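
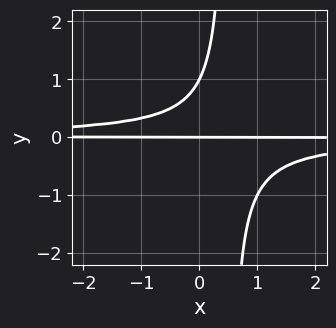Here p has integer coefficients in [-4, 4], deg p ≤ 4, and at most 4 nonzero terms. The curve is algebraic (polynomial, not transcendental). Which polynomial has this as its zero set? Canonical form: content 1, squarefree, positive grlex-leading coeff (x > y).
2*x*y^2 - y^2 + y

1. deg p = 3.
2. From the visible intercepts: the y-axis gridline crossings are at y ∈ {0, 1}; every point of the x-axis in the box is on the curve.
3. Together with the visible shape, these determine p as stated.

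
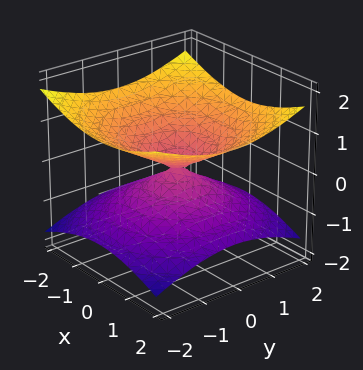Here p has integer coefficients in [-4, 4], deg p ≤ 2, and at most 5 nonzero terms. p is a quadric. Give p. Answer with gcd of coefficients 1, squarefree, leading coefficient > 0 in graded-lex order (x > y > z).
x^2 + y^2 - 3*z^2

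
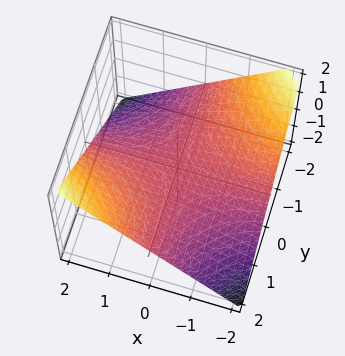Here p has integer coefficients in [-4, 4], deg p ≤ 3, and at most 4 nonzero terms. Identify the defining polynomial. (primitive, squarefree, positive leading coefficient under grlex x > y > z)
x*y - 2*z

1. deg p = 2. A saddle surface; a quadric.
2. Checking where it meets the axes: every point of the y-axis in the box is on the surface; every point of the x-axis in the box is on the surface; one z-axis crossing is at z = 0.
3. Putting this together gives p.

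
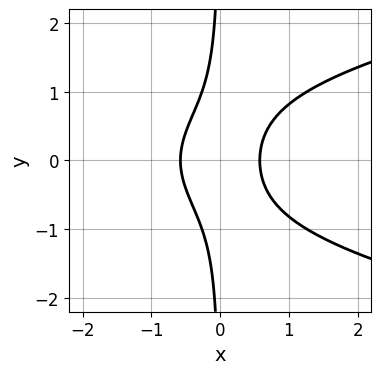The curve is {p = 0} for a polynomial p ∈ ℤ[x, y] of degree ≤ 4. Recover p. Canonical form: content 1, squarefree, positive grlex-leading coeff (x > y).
First, the degree is 3 — no degree-2 curve has this shape.
Then, symmetries: the y ↦ −y reflection is a symmetry, so y appears only in even powers.
Then, reading off the gridlines: it misses every integer gridline on the y-axis.
Finally, matching integer coefficients to the picture gives p.

3*x*y^2 - 3*x^2 + 1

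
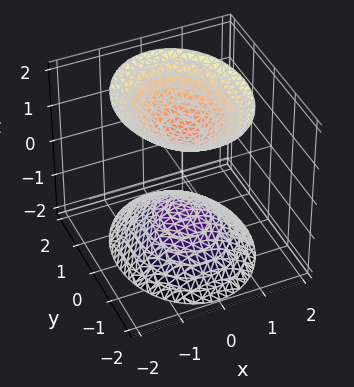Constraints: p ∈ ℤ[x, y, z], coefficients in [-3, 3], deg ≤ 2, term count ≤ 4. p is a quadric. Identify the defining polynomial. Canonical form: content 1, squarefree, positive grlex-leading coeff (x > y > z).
3*x^2 + 2*y^2 - 2*z^2 + 2

First, I count 2 distinct pieces. They look like related sheets of one shape, so recover p as a whole.
Then, degree: two sheets facing apart; a quadric, so deg p = 2.
Then, symmetries: the y ↦ −y reflection is a symmetry, so y appears only in even powers; it's symmetric under z → −z, forcing even powers of z; the x ↦ −x reflection is a symmetry, so x appears only in even powers.
Next, from the visible intercepts: among the integer gridlines, it crosses the z-axis at z ∈ {-1, 1}; it misses every integer gridline on the x-axis; it misses every integer gridline on the y-axis.
Finally, matching integer coefficients to the picture gives p.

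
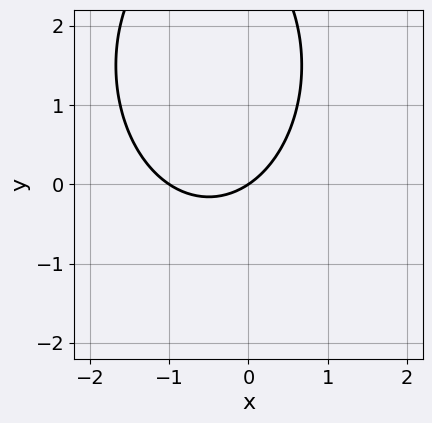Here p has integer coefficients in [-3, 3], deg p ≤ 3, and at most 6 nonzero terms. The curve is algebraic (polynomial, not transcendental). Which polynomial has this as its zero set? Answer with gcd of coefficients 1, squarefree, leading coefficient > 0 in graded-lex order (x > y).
deg p = 2. The shape is more complex than any degree-1 curve.
Reading off the gridlines: among the integer gridlines, it crosses the x-axis at x ∈ {-1, 0}; one y-axis crossing is at y = 0.
These observations pin down the coefficients.

2*x^2 + y^2 + 2*x - 3*y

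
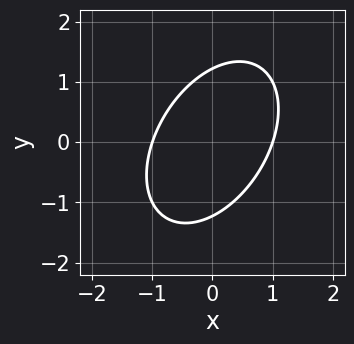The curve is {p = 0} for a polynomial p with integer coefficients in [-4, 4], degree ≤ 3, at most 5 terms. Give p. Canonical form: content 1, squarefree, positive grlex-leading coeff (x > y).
3*x^2 - 2*x*y + 2*y^2 - 3

1. Degree: a generic line meets the curve in up to 2 points, so deg p = 2.
2. From the visible intercepts: the x-axis gridline crossings are at x ∈ {-1, 1}.
3. The integer polynomial consistent with all of this is the stated p.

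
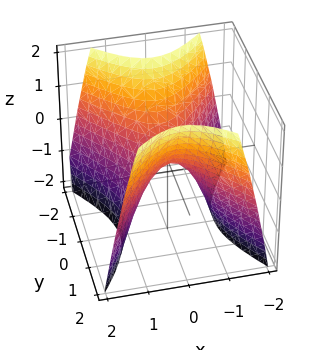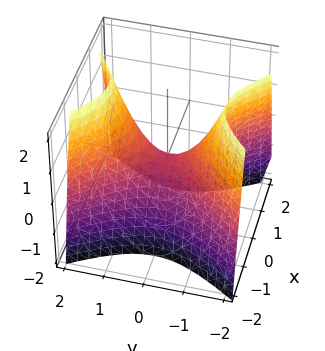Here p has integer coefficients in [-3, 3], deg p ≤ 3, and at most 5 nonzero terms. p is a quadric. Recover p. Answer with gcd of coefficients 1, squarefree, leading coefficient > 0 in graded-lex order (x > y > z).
3*x^2 - 2*y^2 + 2*z

(a) The degree is 2 — a saddle surface; a quadric.
(b) Symmetries: it's symmetric under y → −y, forcing even powers of y; it's symmetric under x → −x, forcing even powers of x.
(c) From the axis intercepts and sections: one x-axis crossing is at x = 0; one z-axis crossing is at z = 0.
(d) The integer polynomial consistent with all of this is the stated p.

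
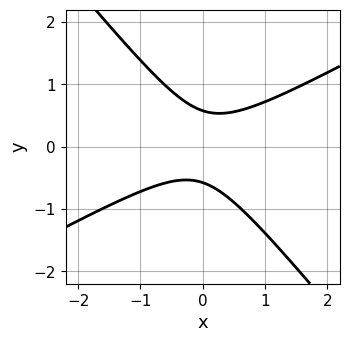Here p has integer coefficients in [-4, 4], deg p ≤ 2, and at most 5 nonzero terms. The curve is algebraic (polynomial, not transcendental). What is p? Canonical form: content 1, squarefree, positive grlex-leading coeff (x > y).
2*x^2 - 2*x*y - 3*y^2 + 1

(a) The degree is 2 — no degree-1 curve has this shape.
(b) From the axis intercepts and sections: it misses every integer gridline on the x-axis.
(c) Putting this together gives p.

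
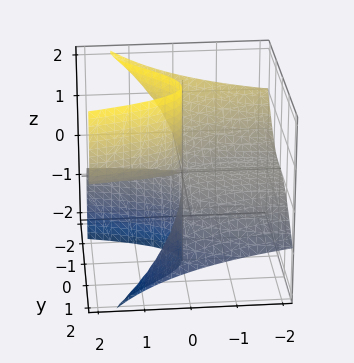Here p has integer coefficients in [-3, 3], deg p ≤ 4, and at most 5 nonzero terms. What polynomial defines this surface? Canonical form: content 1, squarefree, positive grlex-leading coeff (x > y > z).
2*y^3 + 3*y^2*z - 3*x*z

1. The degree is 3 — no degree-2 surface has this shape.
2. Against the integer gridlines: every point of the x-axis in the box is on the surface; the visible z-axis segment lies entirely on the surface.
3. Putting this together gives p.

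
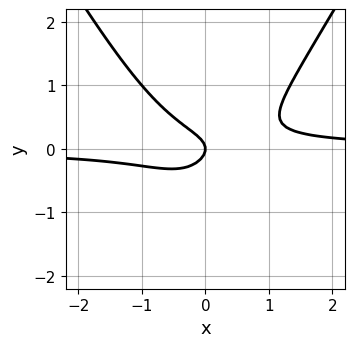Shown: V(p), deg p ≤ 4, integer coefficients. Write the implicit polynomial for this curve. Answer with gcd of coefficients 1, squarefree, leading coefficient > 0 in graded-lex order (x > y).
3*x^2*y - y^3 - 3*y^2 - x

(a) Degree: the shape is more complex than any degree-2 curve, so deg p = 3.
(b) From the axis intercepts and sections: it crosses the x-axis at the gridline x = 0; it meets the y-axis at y = 0 (among the integer gridlines).
(c) Matching integer coefficients to the picture gives p.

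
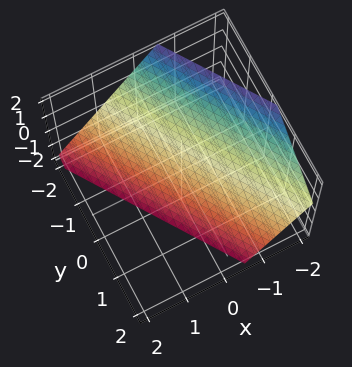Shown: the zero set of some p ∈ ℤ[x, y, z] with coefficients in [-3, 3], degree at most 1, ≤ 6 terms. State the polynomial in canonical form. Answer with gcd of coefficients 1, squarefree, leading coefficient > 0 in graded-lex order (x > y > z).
1. Degree: the surface is flat (a plane), so deg p = 1.
2. Observable constraints: it crosses the z-axis at the gridline z = -1; it meets the y-axis at y = -1 (among the integer gridlines).
3. Putting this together gives p.

3*x + 2*y + 2*z + 2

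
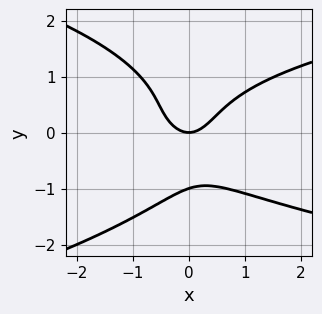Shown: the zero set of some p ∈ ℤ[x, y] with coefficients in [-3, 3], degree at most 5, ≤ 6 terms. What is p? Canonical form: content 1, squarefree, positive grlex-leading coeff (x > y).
2*y^4 + 2*x*y^2 - 3*x^2 + 2*y

deg p = 4.
From the axis intercepts and sections: among the integer gridlines, it crosses the y-axis at y ∈ {-1, 0}; it crosses the x-axis at the gridline x = 0.
Fitting integer coefficients to these (and the overall shape) gives p.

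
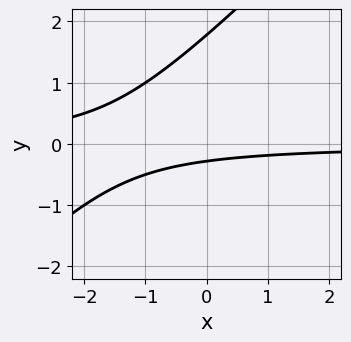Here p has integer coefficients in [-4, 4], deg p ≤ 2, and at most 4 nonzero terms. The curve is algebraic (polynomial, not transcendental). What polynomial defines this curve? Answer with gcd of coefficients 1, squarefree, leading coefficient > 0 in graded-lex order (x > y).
deg p = 2.
Against the integer gridlines: it misses every integer gridline on the x-axis.
Putting this together gives p.

2*x*y - 2*y^2 + 3*y + 1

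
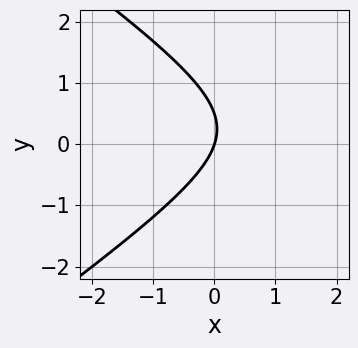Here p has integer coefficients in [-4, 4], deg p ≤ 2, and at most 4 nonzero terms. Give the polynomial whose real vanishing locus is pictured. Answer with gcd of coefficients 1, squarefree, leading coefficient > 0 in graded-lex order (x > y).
(a) deg p = 2.
(b) Against the integer gridlines: one y-axis crossing is at y = 0; one x-axis crossing is at x = 0.
(c) These observations pin down the coefficients.

x^2 - 2*y^2 - 3*x + y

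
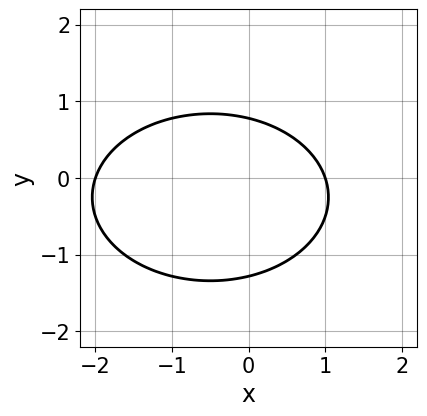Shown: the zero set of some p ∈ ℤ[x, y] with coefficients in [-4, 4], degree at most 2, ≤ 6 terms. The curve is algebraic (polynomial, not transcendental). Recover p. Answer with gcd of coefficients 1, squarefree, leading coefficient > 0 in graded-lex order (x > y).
x^2 + 2*y^2 + x + y - 2

First, degree: no degree-1 curve has this shape, so deg p = 2.
Next, observable constraints: the x-axis gridline crossings are at x ∈ {-2, 1}.
Finally, fitting integer coefficients to these (and the overall shape) gives p.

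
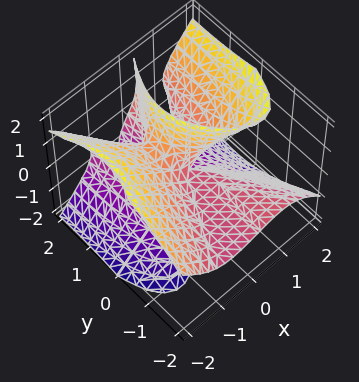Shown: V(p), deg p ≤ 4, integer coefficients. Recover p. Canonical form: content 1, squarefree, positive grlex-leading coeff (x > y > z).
First, deg p = 3. No degree-2 surface has this shape.
Then, against the integer gridlines: it meets the x-axis at x = 0 (among the integer gridlines); every point of the y-axis in the box is on the surface; every point of the z-axis in the box is on the surface.
Finally, putting this together gives p.

3*x^3 - x*y^2 - 3*x*z^2 + 2*y^2*z - 3*y*z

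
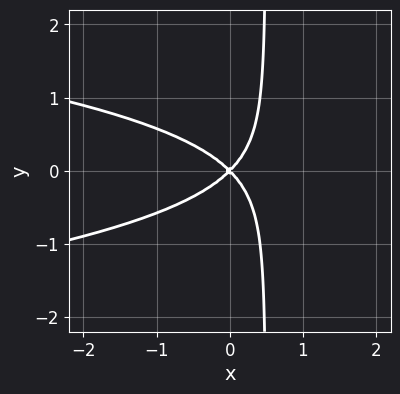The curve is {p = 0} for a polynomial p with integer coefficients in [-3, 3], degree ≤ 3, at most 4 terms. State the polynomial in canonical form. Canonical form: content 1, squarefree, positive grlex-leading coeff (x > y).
2*x*y^2 + x^2 - y^2

First, the degree is 3 — the shape is more complex than any degree-2 curve.
Then, symmetries: mirror symmetry y ↦ −y ⇒ only even powers of y.
Next, observable constraints: one y-axis crossing is at y = 0; it meets the x-axis at x = 0 (among the integer gridlines).
Finally, these observations pin down the coefficients.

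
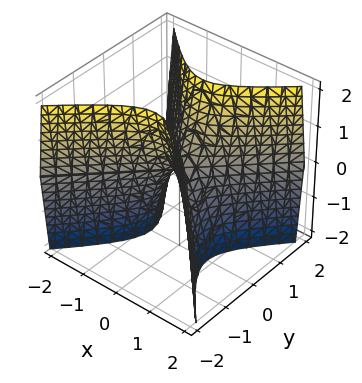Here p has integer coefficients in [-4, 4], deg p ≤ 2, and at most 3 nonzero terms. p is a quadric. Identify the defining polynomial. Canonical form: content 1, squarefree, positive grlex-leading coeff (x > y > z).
3*x^2 - 3*y^2 + z

The degree is 2 — a saddle surface; a quadric.
Symmetries: the x ↦ −x reflection is a symmetry, so x appears only in even powers; mirror symmetry y ↦ −y ⇒ only even powers of y.
From the visible intercepts: it crosses the z-axis at the gridline z = 0; it meets the x-axis at x = 0 (among the integer gridlines); one y-axis crossing is at y = 0.
Matching integer coefficients to the picture gives p.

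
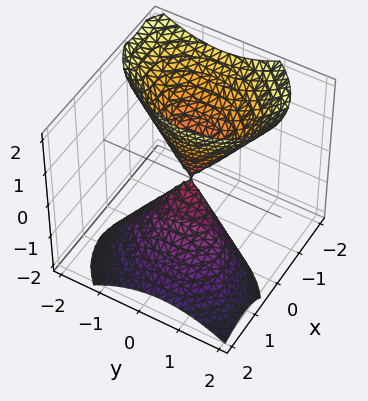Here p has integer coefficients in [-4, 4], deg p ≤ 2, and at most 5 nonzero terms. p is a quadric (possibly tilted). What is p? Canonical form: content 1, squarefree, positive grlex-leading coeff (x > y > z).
3*x^2 - x*y + 3*x*z + 2*y^2 - z^2

First, there are 2 components. They look like related sheets of one shape, so recover p as a whole.
Next, the degree is 2 — no degree-1 surface has this shape.
Next, reading off the gridlines: it crosses the y-axis at the gridline y = 0; it meets the z-axis at z = 0 (among the integer gridlines); it meets the x-axis at x = 0 (among the integer gridlines).
Finally, putting this together gives p.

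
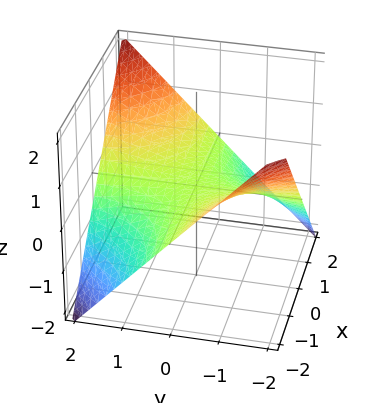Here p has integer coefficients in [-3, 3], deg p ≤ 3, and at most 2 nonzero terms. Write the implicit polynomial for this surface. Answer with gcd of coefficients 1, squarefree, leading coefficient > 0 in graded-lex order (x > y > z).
Degree: a saddle surface; a quadric, so deg p = 2.
From the axis intercepts and sections: every point of the y-axis in the box is on the surface; the visible x-axis segment lies entirely on the surface; one z-axis crossing is at z = 0.
The integer polynomial consistent with all of this is the stated p.

x*y - 2*z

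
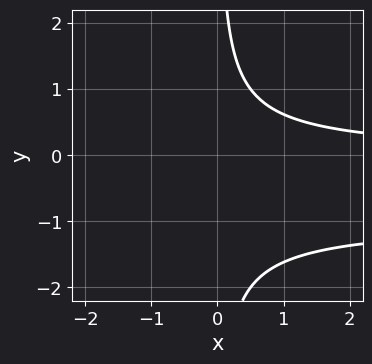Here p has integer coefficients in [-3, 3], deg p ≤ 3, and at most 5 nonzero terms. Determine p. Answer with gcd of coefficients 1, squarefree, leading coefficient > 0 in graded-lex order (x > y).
x*y^2 + x*y - 1

Degree: the shape is more complex than any degree-2 curve, so deg p = 3.
Against the integer gridlines: no x-intercept at any integer in the box; it misses every integer gridline on the y-axis.
These observations pin down the coefficients.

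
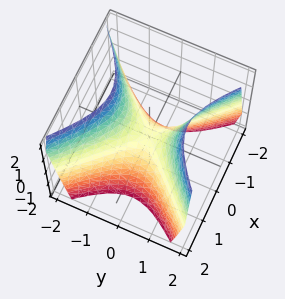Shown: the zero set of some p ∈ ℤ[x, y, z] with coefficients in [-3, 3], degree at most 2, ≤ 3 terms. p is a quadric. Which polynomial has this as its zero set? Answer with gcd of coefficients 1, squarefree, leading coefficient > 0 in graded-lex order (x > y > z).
3*x^2 - 3*y^2 + 2*z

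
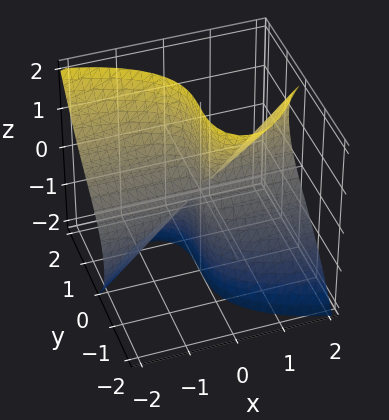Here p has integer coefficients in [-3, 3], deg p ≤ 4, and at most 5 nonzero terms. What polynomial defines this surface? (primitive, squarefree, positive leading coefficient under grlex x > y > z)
x^2*y - x^2*z + x*z^2 + y^3

deg p = 3.
Checking where it meets the axes: the visible x-axis segment lies entirely on the surface; the visible z-axis segment lies entirely on the surface; it meets the y-axis at y = 0 (among the integer gridlines).
The integer polynomial consistent with all of this is the stated p.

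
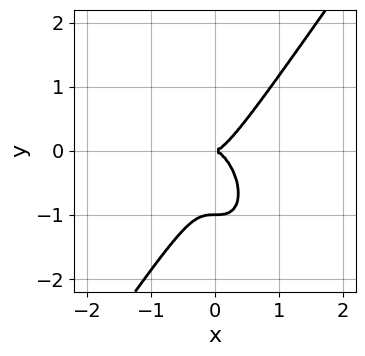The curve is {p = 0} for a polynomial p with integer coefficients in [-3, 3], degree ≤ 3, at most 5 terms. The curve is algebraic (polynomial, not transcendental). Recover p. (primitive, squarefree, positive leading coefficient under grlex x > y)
1. deg p = 3. No degree-2 curve has this shape.
2. Reading off the gridlines: among the integer gridlines, it crosses the y-axis at y ∈ {-1, 0}; it crosses the x-axis at the gridline x = 0.
3. Solving for integer coefficients yields p as stated.

3*x^3 - y^3 - y^2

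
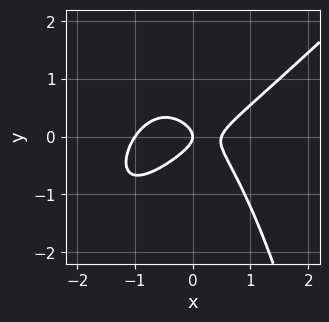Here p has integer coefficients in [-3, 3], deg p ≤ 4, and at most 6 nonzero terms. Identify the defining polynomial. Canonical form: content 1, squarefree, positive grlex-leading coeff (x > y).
First, degree: no degree-2 curve has this shape, so deg p = 3.
Next, checking where it meets the axes: the x-axis gridline crossings are at x ∈ {-1, 0}; it meets the y-axis at y = 0 (among the integer gridlines).
Finally, solving for integer coefficients yields p as stated.

2*x^3 - 2*x^2*y + x^2 - 3*y^2 - x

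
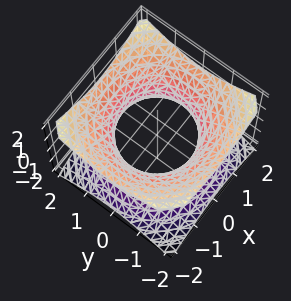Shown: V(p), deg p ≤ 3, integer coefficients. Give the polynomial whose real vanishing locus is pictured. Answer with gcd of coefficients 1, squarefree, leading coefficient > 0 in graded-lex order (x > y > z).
(a) The degree is 2 — no degree-1 surface has this shape.
(b) By symmetry, every cross-section ⟂ z is a circle, so x, y appear only via x² + y².
(c) Observable constraints: no z-intercept at any integer in the box; a circular section at z = 0 has radius between 1 and 2.
(d) Matching integer coefficients to the picture gives p.

2*x^2 + 2*y^2 - 3*z^2 - 3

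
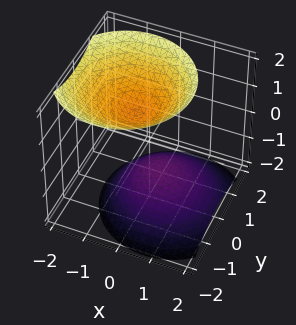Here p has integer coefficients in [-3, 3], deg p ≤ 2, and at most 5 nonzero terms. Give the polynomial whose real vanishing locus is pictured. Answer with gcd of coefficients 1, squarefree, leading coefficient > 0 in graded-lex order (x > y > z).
3*x^2 + 2*x*z + 3*y^2 - 3*z^2 + 3

(a) There are 2 components.
(b) deg p = 2.
(c) From the axis intercepts and sections: it misses every integer gridline on the y-axis; no x-intercept at any integer in the box; the z-axis gridline crossings are at z ∈ {-1, 1}.
(d) Solving for integer coefficients yields p as stated.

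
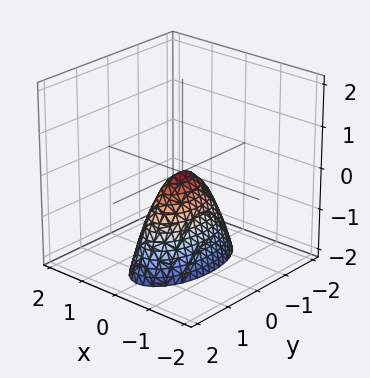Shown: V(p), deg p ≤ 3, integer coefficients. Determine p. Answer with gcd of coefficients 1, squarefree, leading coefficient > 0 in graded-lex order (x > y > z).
3*x^2 + y^2 + z

First, deg p = 2. A paraboloid; a quadric.
Next, symmetries: the y ↦ −y reflection is a symmetry, so y appears only in even powers; the x ↦ −x reflection is a symmetry, so x appears only in even powers.
Then, checking where it meets the axes: it meets the y-axis at y = 0 (among the integer gridlines); it meets the x-axis at x = 0 (among the integer gridlines); it meets the z-axis at z = 0 (among the integer gridlines).
Finally, matching integer coefficients to the picture gives p.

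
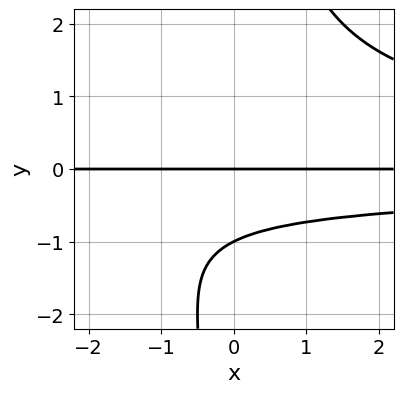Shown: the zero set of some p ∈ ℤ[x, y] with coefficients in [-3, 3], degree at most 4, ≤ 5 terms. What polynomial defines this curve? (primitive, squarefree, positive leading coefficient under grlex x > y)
x*y^3 - 2*y^2 - 2*y

(a) Degree: no degree-3 curve has this shape, so deg p = 4.
(b) Against the integer gridlines: every point of the x-axis in the box is on the curve; the y-axis gridline crossings are at y ∈ {-1, 0}.
(c) The integer polynomial consistent with all of this is the stated p.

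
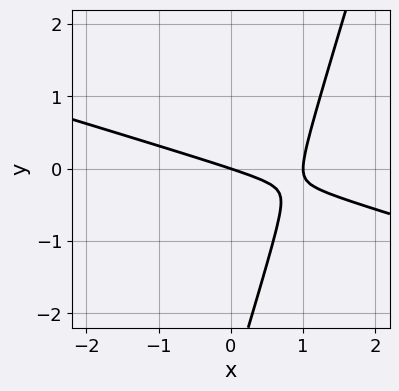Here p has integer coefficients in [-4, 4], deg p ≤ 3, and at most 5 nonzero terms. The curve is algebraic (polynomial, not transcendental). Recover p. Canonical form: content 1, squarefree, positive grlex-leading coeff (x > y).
(a) deg p = 2.
(b) Reading off the gridlines: among the integer gridlines, it crosses the x-axis at x ∈ {0, 1}; one y-axis crossing is at y = 0.
(c) Assembling these constraints gives the stated polynomial.

x^2 + 3*x*y - y^2 - x - 3*y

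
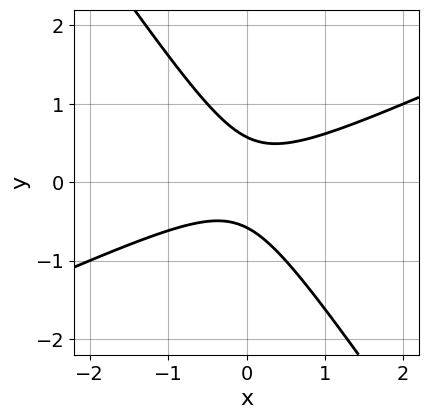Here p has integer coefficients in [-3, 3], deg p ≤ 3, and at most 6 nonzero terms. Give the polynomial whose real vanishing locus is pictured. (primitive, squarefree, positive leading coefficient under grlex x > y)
2*x^2 - 3*x*y - 3*y^2 + 1

The degree is 2 — a generic line meets the curve in up to 2 points.
Against the integer gridlines: no x-intercept at any integer in the box.
These observations pin down the coefficients.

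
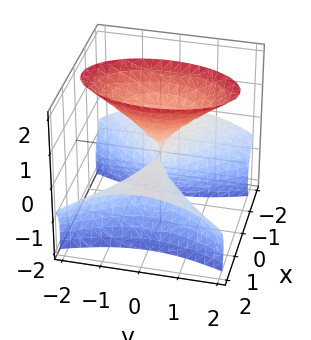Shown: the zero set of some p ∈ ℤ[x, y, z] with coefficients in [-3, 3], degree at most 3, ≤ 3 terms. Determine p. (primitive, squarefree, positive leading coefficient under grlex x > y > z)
3*x^2*z - z^3 + 2*y^2

1. There are 3 components.
2. deg p = 3.
3. Against the integer gridlines: it crosses the y-axis at the gridline y = 0; it meets the z-axis at z = 0 (among the integer gridlines); the visible x-axis segment lies entirely on the surface.
4. Assembling these constraints gives the stated polynomial.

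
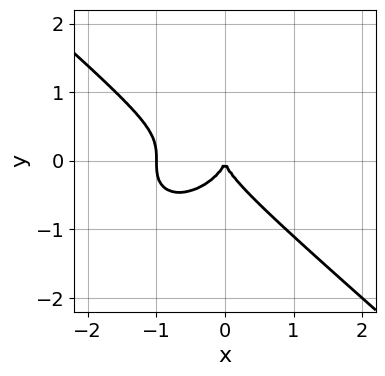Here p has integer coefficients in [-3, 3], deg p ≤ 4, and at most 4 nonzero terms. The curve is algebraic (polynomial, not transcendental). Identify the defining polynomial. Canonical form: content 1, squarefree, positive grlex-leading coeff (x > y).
(a) Degree: the shape is more complex than any degree-2 curve, so deg p = 3.
(b) Against the integer gridlines: it crosses the y-axis at the gridline y = 0; the x-axis gridline crossings are at x ∈ {-1, 0}.
(c) The integer polynomial consistent with all of this is the stated p.

2*x^3 + 3*y^3 + 2*x^2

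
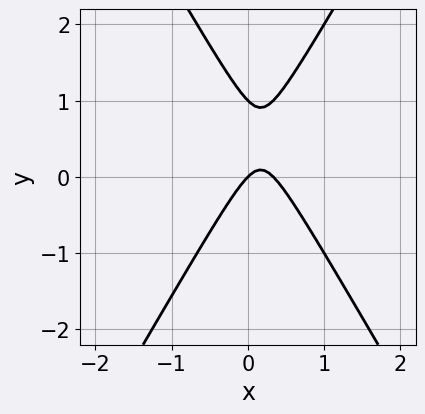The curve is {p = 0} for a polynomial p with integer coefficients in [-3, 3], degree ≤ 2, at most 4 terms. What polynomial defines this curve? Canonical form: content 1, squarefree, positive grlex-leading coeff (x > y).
3*x^2 - y^2 - x + y

(a) Degree: a generic line meets the curve in up to 2 points, so deg p = 2.
(b) Reading off the gridlines: one x-axis crossing is at x = 0; among the integer gridlines, it crosses the y-axis at y ∈ {0, 1}.
(c) Solving for integer coefficients yields p as stated.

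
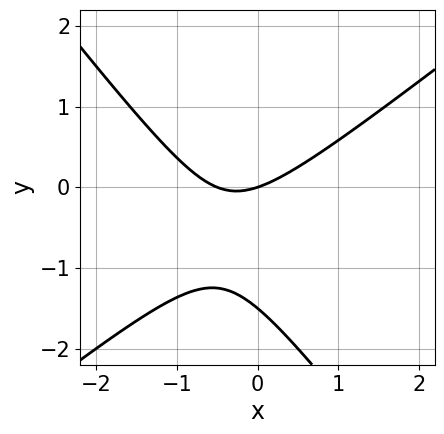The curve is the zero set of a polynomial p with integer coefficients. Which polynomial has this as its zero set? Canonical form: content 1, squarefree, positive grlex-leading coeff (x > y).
2*x^2 - x*y - 2*y^2 + x - 3*y

First, degree: the shape is more complex than any degree-1 curve, so deg p = 2.
Next, from the axis intercepts and sections: one x-axis crossing is at x = 0; it crosses the y-axis at the gridline y = 0.
Finally, matching integer coefficients to the picture gives p.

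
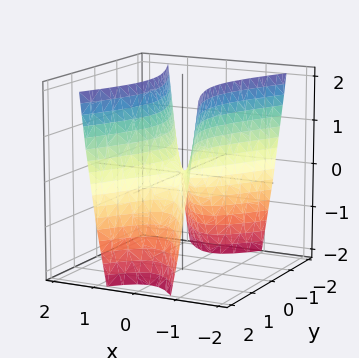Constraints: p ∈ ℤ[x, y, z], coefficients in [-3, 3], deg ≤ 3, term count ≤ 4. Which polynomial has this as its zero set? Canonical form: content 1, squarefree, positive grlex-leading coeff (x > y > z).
First, degree: a hyperbolic paraboloid; a quadric, so deg p = 2.
Then, symmetries: it's symmetric under y → −y, forcing even powers of y; mirror symmetry x ↦ −x ⇒ only even powers of x.
Then, from the axis intercepts and sections: one z-axis crossing is at z = 0; it crosses the x-axis at the gridline x = 0.
Finally, putting this together gives p.

3*x^2 - y^2 - z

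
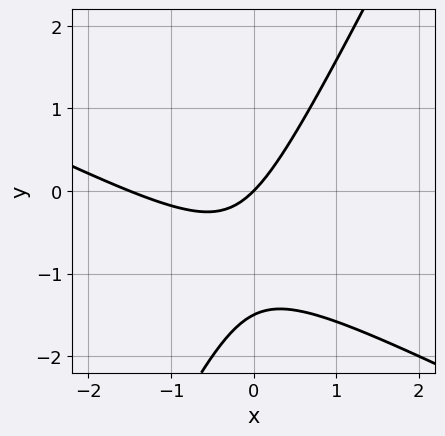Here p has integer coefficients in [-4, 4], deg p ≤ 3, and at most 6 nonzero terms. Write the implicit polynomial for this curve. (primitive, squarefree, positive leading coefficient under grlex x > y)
1. deg p = 2.
2. Reading off the gridlines: it meets the y-axis at y = 0 (among the integer gridlines); it crosses the x-axis at the gridline x = 0.
3. Together with the visible shape, these determine p as stated.

2*x^2 + 3*x*y - 2*y^2 + 3*x - 3*y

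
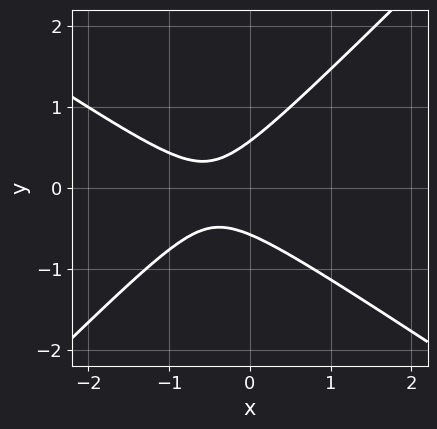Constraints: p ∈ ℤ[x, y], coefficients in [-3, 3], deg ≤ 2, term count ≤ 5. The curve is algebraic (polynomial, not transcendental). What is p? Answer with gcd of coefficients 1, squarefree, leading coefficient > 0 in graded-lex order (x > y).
2*x^2 + x*y - 3*y^2 + 2*x + 1

(a) The degree is 2 — no degree-1 curve has this shape.
(b) From the visible intercepts: it misses every integer gridline on the x-axis.
(c) These observations pin down the coefficients.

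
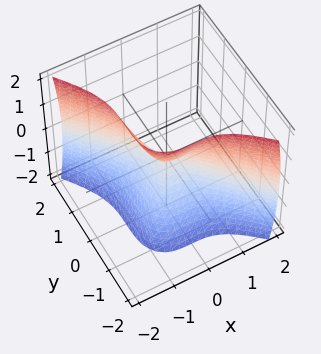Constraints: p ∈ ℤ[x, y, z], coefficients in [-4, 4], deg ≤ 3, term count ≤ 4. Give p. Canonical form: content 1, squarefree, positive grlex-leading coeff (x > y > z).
First, deg p = 3. No degree-2 surface has this shape.
Next, from the visible intercepts: it crosses the x-axis at the gridline x = 0; it meets the z-axis at z = 0 (among the integer gridlines).
Finally, matching integer coefficients to the picture gives p.

3*x^3 + 2*y^3 + z^2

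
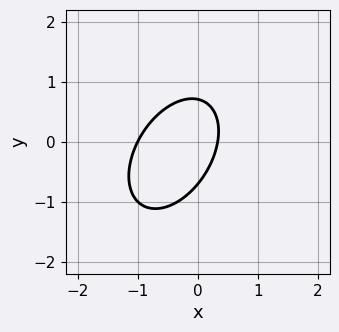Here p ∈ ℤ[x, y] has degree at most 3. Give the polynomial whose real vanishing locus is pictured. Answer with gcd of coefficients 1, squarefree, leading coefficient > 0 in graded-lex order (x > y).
1. The degree is 2 — no degree-1 curve has this shape.
2. From the visible intercepts: it meets the x-axis at x = -1 (among the integer gridlines).
3. Together with the visible shape, these determine p as stated.

3*x^2 - 2*x*y + 2*y^2 + 2*x - 1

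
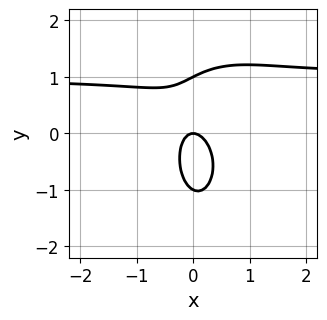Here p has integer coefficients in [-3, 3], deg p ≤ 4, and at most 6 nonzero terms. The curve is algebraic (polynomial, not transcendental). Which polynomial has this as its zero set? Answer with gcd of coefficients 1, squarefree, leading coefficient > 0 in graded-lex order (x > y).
First, the degree is 3 — no degree-2 curve has this shape.
Then, from the axis intercepts and sections: the y-axis gridline crossings are at y ∈ {-1, 0, 1}; one x-axis crossing is at x = 0.
Finally, putting this together gives p.

3*x^2*y + y^3 - 3*x^2 - x*y - y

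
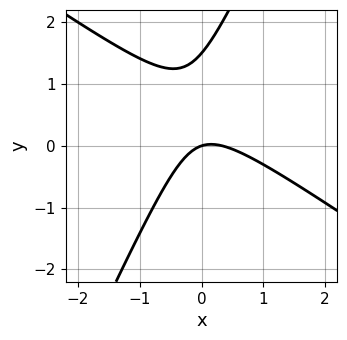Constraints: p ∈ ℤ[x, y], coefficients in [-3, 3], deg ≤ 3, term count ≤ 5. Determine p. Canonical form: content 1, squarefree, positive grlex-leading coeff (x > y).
First, degree: the shape is more complex than any degree-1 curve, so deg p = 2.
Then, observable constraints: it meets the y-axis at y = 0 (among the integer gridlines); one x-axis crossing is at x = 0.
Finally, these observations pin down the coefficients.

3*x^2 + 3*x*y - 2*y^2 - x + 3*y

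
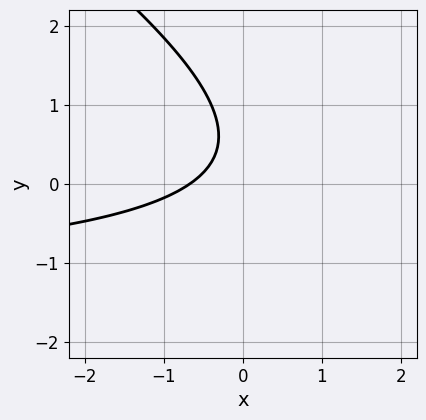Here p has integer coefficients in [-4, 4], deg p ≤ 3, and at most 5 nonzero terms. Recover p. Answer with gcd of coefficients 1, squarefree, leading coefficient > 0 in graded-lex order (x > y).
2*x*y + 3*y^2 + 3*x - 3*y + 2

1. Degree: no degree-1 curve has this shape, so deg p = 2.
2. From the axis intercepts and sections: the curve avoids every integer y-axis point in the box.
3. Solving for integer coefficients yields p as stated.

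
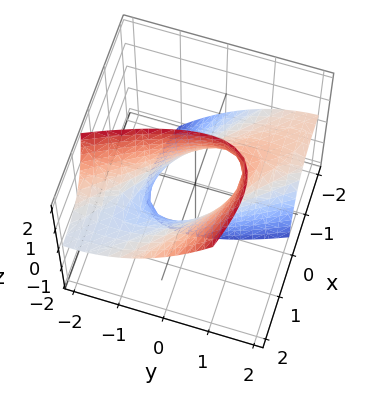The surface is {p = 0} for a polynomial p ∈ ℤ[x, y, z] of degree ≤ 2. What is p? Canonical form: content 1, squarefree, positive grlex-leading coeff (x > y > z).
x^2 + 2*x*y - 2*x*z + y^2 - 1

(a) deg p = 2. A generic line meets the surface in up to 2 points.
(b) Against the integer gridlines: the surface avoids every integer z-axis point in the box; among the integer gridlines, it crosses the y-axis at y ∈ {-1, 1}; among the integer gridlines, it crosses the x-axis at x ∈ {-1, 1}.
(c) Matching integer coefficients to the picture gives p.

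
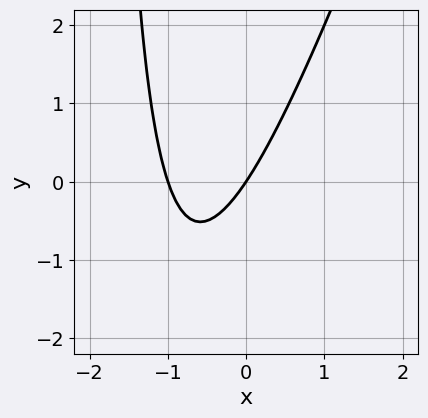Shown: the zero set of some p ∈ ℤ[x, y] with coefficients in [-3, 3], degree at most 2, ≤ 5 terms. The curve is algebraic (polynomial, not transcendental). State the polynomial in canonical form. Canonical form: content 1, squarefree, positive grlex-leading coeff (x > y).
3*x^2 - x*y + 3*x - 2*y

First, deg p = 2. The shape is more complex than any degree-1 curve.
Then, checking where it meets the axes: it meets the y-axis at y = 0 (among the integer gridlines); among the integer gridlines, it crosses the x-axis at x ∈ {-1, 0}.
Finally, together with the visible shape, these determine p as stated.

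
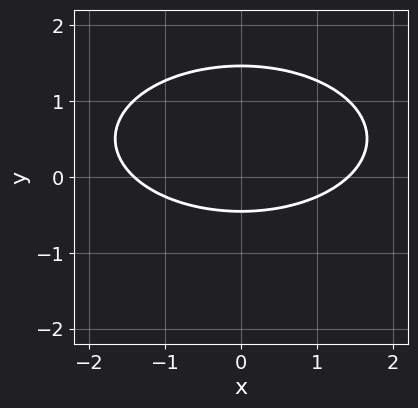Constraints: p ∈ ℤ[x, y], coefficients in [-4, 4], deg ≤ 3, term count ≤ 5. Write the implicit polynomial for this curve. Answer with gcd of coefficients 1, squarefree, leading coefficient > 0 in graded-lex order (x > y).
x^2 + 3*y^2 - 3*y - 2

The degree is 2 — a generic line meets the curve in up to 2 points.
Symmetries: it's symmetric under x → −x, forcing even powers of x.
Solving for integer coefficients yields p as stated.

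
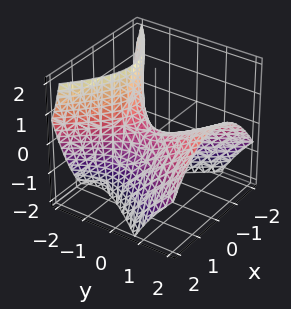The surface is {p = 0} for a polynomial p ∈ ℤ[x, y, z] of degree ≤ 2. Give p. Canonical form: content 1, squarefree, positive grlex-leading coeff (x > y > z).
3*x^2 - 2*y^2 + 3*y*z + 3*z

1. deg p = 2.
2. Reading off the gridlines: it crosses the z-axis at the gridline z = 0; it crosses the x-axis at the gridline x = 0; it meets the y-axis at y = 0 (among the integer gridlines).
3. These observations pin down the coefficients.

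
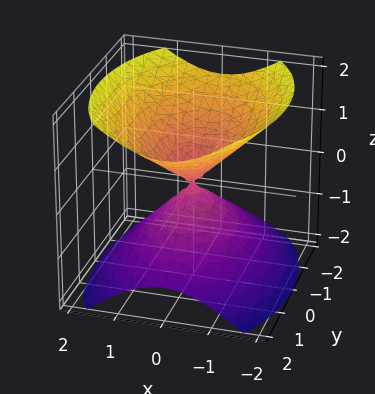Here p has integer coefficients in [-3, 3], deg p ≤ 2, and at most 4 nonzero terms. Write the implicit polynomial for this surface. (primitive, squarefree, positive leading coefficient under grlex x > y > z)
The picture has 2 separate pieces. They look like related sheets of one shape, so recover p as a whole.
deg p = 2. A double cone through the origin; a quadric.
Symmetries: mirror symmetry y ↦ −y ⇒ only even powers of y; mirror symmetry x ↦ −x ⇒ only even powers of x; the z ↦ −z reflection is a symmetry, so z appears only in even powers.
Against the integer gridlines: it meets the y-axis at y = 0 (among the integer gridlines); one x-axis crossing is at x = 0.
Solving for integer coefficients yields p as stated.

2*x^2 + y^2 - 2*z^2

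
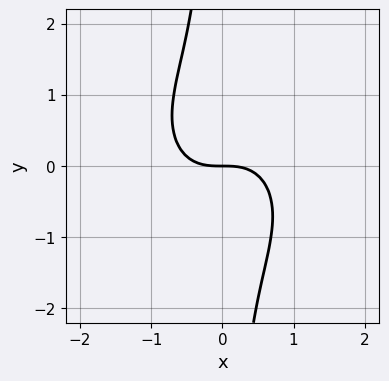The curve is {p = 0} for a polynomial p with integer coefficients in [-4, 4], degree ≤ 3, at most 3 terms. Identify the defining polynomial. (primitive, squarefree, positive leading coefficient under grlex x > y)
x^3 + x*y^2 + y

1. Degree: no degree-2 curve has this shape, so deg p = 3.
2. Reading off the gridlines: it crosses the y-axis at the gridline y = 0; one x-axis crossing is at x = 0.
3. Together with the visible shape, these determine p as stated.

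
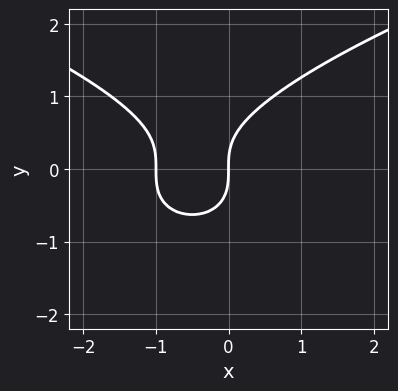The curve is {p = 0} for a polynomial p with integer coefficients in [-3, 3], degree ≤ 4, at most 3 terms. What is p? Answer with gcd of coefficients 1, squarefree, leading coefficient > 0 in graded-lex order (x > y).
y^3 - x^2 - x

The degree is 3 — a generic line meets the curve in up to 3 points.
Reading off the gridlines: the x-axis gridline crossings are at x ∈ {-1, 0}; it crosses the y-axis at the gridline y = 0.
Matching integer coefficients to the picture gives p.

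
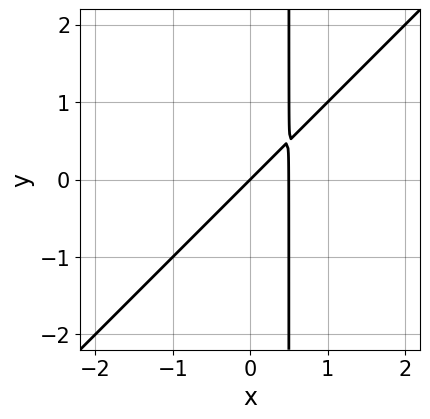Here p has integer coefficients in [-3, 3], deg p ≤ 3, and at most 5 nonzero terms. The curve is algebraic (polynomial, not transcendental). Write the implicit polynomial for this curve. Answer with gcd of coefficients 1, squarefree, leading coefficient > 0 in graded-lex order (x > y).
(a) Degree: no degree-1 curve has this shape, so deg p = 2.
(b) From the axis intercepts and sections: it crosses the y-axis at the gridline y = 0; one x-axis crossing is at x = 0.
(c) Assembling these constraints gives the stated polynomial.

2*x^2 - 2*x*y - x + y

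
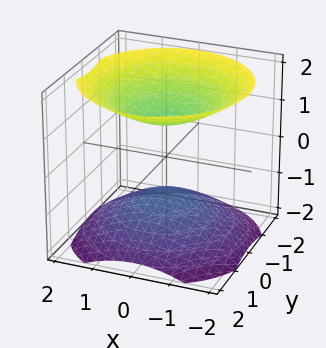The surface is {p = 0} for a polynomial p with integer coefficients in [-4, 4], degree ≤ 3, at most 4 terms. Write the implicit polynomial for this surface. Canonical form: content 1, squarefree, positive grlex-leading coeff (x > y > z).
2*x^2 + 2*y^2 - 3*z^2 + 3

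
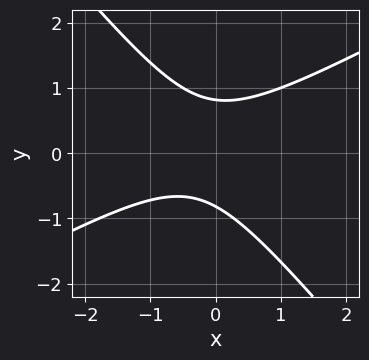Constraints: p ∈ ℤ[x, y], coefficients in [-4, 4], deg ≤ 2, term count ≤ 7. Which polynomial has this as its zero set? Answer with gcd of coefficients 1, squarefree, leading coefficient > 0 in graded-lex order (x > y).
2*x^2 - 2*x*y - 3*y^2 + x + 2

The degree is 2 — a generic line meets the curve in up to 2 points.
Against the integer gridlines: no x-intercept at any integer in the box.
Matching integer coefficients to the picture gives p.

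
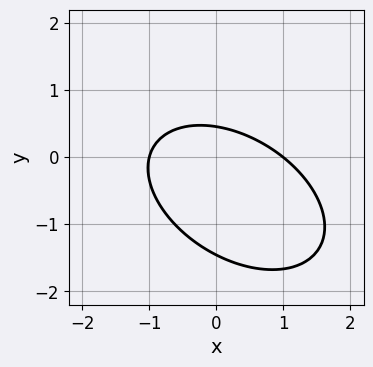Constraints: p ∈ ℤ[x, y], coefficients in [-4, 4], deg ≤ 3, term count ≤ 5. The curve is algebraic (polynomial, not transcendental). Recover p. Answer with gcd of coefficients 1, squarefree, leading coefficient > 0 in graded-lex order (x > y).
2*x^2 + 2*x*y + 3*y^2 + 3*y - 2

Degree: a generic line meets the curve in up to 2 points, so deg p = 2.
Reading off the gridlines: among the integer gridlines, it crosses the x-axis at x ∈ {-1, 1}.
Together with the visible shape, these determine p as stated.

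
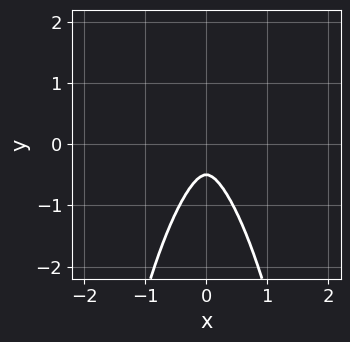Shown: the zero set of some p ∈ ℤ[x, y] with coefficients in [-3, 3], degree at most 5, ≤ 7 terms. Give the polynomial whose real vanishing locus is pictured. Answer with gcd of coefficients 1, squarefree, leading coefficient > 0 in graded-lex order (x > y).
x^4 + 3*x^2*y^2 - 2*x^2*y + 2*y^3 + y^2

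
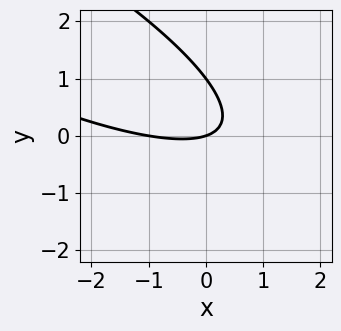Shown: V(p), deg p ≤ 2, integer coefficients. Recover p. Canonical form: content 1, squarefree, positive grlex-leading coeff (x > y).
x^2 + 3*x*y + 3*y^2 + x - 3*y

1. deg p = 2. No degree-1 curve has this shape.
2. Reading off the gridlines: among the integer gridlines, it crosses the y-axis at y ∈ {0, 1}; the x-axis gridline crossings are at x ∈ {-1, 0}.
3. These observations pin down the coefficients.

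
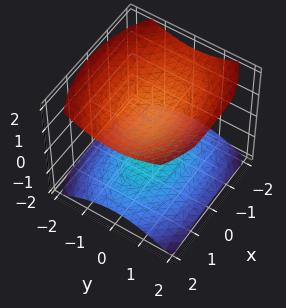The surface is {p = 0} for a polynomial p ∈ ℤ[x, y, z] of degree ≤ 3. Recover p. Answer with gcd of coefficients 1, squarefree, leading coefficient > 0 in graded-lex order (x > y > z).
The picture has 2 separate pieces. Treating them together as one polynomial.
deg p = 2. Two sheets facing apart; a quadric.
Symmetries: mirror symmetry z ↦ −z ⇒ only even powers of z; mirror symmetry y ↦ −y ⇒ only even powers of y; the x ↦ −x reflection is a symmetry, so x appears only in even powers.
Reading off the gridlines: the z-axis gridline crossings are at z ∈ {-1, 1}; it misses every integer gridline on the y-axis.
Assembling these constraints gives the stated polynomial.

x^2 + 2*y^2 - 3*z^2 + 3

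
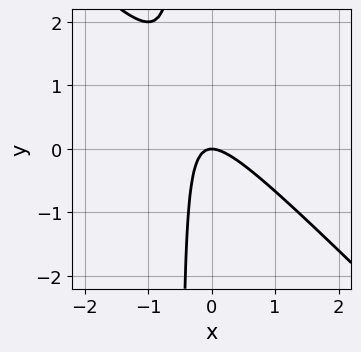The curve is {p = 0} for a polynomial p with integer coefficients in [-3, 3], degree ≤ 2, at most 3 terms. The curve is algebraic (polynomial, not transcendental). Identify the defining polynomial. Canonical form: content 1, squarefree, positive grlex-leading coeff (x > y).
2*x^2 + 2*x*y + y

(a) deg p = 2. The shape is more complex than any degree-1 curve.
(b) Checking where it meets the axes: one y-axis crossing is at y = 0; it crosses the x-axis at the gridline x = 0.
(c) Assembling these constraints gives the stated polynomial.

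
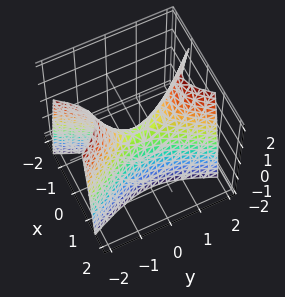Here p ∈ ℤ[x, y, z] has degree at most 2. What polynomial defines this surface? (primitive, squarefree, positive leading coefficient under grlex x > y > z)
1. deg p = 2. A hyperbolic paraboloid; a quadric.
2. Symmetries: the y ↦ −y reflection is a symmetry, so y appears only in even powers; it's symmetric under x → −x, forcing even powers of x.
3. Against the integer gridlines: it meets the z-axis at z = 0 (among the integer gridlines); it crosses the y-axis at the gridline y = 0; it crosses the x-axis at the gridline x = 0.
4. Putting this together gives p.

3*x^2 - y^2 + z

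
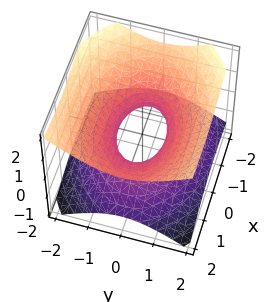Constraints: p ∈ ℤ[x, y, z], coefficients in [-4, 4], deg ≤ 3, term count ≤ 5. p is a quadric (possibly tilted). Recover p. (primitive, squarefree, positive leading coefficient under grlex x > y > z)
x^2 - x*z + 2*y^2 - 3*z^2 - 1

deg p = 2. The shape is more complex than any degree-1 surface.
Checking where it meets the axes: the x-axis gridline crossings are at x ∈ {-1, 1}; no z-intercept at any integer in the box.
Putting this together gives p.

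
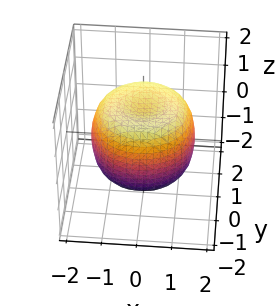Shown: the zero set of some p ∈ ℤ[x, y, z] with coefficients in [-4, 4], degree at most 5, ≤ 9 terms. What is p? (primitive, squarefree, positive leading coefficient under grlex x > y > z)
2*x^4 + 4*x^2*y^2 + 2*y^4 - 3*x^2 - 3*y^2 + 3*z^2 - 3

(a) The degree is 4 — the shape is more complex than any degree-3 surface.
(b) Symmetry: the z-axis is an axis of rotation, so x and y enter only as x² + y².
(c) From the visible intercepts: a circular section at z = 0 has radius between 1 and 2; among the integer gridlines, it crosses the z-axis at z ∈ {-1, 1}.
(d) Matching integer coefficients to the picture gives p.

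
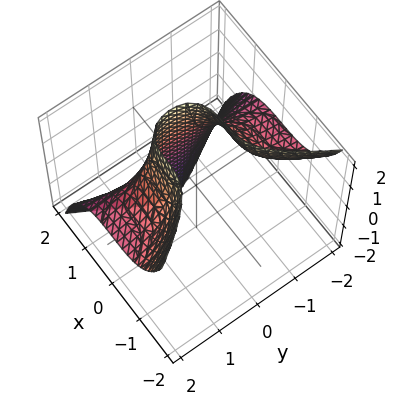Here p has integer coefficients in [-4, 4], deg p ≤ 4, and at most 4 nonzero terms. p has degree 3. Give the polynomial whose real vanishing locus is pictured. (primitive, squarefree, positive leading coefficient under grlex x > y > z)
1. deg p = 3. A generic line meets the surface in up to 3 points.
2. From the visible intercepts: it misses every integer gridline on the z-axis; it misses every integer gridline on the y-axis.
3. Together with the visible shape, these determine p as stated.

3*x^3 + 2*y^2*z - 2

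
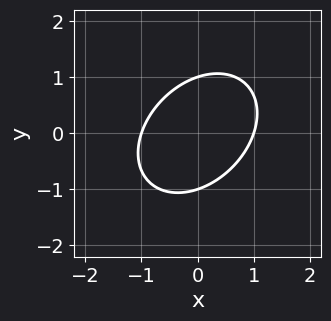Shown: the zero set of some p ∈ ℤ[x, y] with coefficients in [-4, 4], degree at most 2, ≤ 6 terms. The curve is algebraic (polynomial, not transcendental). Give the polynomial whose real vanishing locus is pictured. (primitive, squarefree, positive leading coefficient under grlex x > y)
1. Degree: a generic line meets the curve in up to 2 points, so deg p = 2.
2. Against the integer gridlines: among the integer gridlines, it crosses the y-axis at y ∈ {-1, 1}; the x-axis gridline crossings are at x ∈ {-1, 1}.
3. Assembling these constraints gives the stated polynomial.

3*x^2 - 2*x*y + 3*y^2 - 3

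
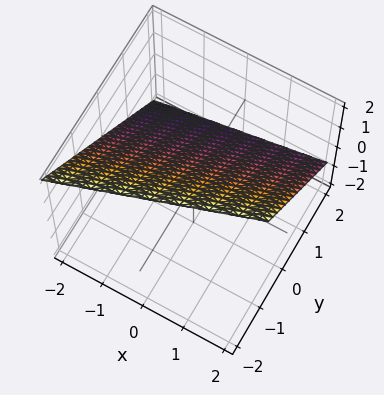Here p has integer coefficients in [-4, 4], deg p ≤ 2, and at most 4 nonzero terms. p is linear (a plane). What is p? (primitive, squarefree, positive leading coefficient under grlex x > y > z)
x - 3*y - 3*z + 2

Degree: every cross-section is a straight line — this is a plane, so deg p = 1.
Against the integer gridlines: it meets the x-axis at x = -2 (among the integer gridlines).
The integer polynomial consistent with all of this is the stated p.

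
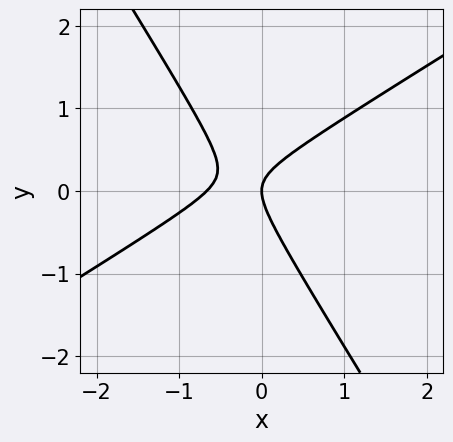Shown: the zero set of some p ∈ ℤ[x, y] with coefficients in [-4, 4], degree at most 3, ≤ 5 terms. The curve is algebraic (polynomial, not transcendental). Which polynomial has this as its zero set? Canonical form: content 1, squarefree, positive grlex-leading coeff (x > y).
3*x^2 - 3*x*y - 3*y^2 + 2*x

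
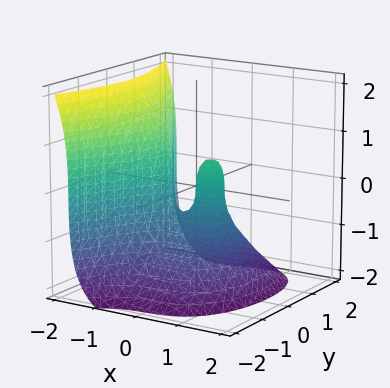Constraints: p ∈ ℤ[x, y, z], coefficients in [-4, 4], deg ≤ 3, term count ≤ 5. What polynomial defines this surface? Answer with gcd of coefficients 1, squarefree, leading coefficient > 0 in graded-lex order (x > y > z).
3*x^3 + z^3 - x*y + 3*y^2 - x

First, deg p = 3. No degree-2 surface has this shape.
Next, from the axis intercepts and sections: it crosses the y-axis at the gridline y = 0; it meets the x-axis at x = 0 (among the integer gridlines); one z-axis crossing is at z = 0.
Finally, assembling these constraints gives the stated polynomial.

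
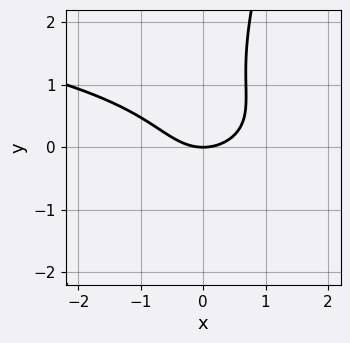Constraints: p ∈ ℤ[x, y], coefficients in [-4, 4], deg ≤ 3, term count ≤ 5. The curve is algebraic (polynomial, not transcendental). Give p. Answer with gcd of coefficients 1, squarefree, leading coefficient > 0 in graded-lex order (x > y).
1. The degree is 3 — the shape is more complex than any degree-2 curve.
2. Reading off the gridlines: one x-axis crossing is at x = 0; one y-axis crossing is at y = 0.
3. Together with the visible shape, these determine p as stated.

3*x*y^2 - y^3 + 2*x^2 + y^2 - 3*y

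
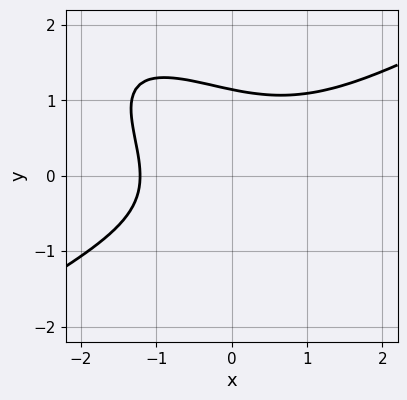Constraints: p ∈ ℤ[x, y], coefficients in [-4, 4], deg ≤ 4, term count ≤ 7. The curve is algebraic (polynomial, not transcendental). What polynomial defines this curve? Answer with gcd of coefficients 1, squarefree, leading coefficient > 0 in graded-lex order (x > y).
(a) The degree is 3 — no degree-2 curve has this shape.
(b) Solving for integer coefficients yields p as stated.

x^3 - 2*x*y^2 - 2*y^3 + x + 3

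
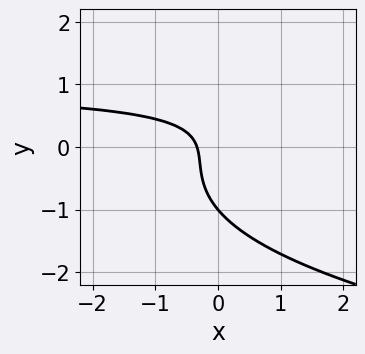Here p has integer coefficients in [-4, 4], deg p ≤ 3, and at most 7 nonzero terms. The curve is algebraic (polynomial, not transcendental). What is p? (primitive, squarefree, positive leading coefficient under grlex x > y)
deg p = 3. The shape is more complex than any degree-2 curve.
Observable constraints: it crosses the y-axis at the gridline y = -1.
The integer polynomial consistent with all of this is the stated p.

3*y^3 - 3*x*y + 2*y^2 + 3*x + 1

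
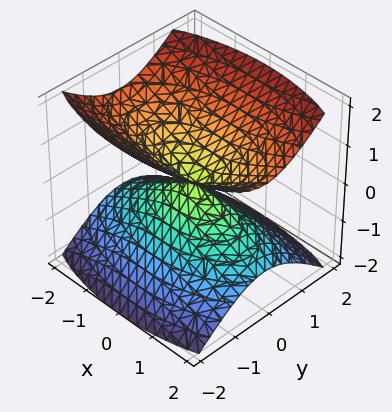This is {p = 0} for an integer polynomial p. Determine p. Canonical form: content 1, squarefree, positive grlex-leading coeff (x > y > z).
x^2 + 3*y^2 - 3*z^2

1. There are 2 components.
2. deg p = 2.
3. Symmetries: the y ↦ −y reflection is a symmetry, so y appears only in even powers; it's symmetric under z → −z, forcing even powers of z; mirror symmetry x ↦ −x ⇒ only even powers of x.
4. Observable constraints: it crosses the x-axis at the gridline x = 0; it meets the z-axis at z = 0 (among the integer gridlines); it meets the y-axis at y = 0 (among the integer gridlines).
5. Fitting integer coefficients to these (and the overall shape) gives p.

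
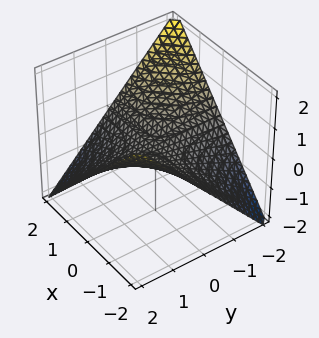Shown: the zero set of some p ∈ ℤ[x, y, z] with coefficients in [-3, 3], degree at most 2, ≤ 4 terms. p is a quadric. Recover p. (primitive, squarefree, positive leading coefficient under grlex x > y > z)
1. The degree is 2 — a saddle surface; a quadric.
2. Against the integer gridlines: the visible y-axis segment lies entirely on the surface; it meets the z-axis at z = 0 (among the integer gridlines); the visible x-axis segment lies entirely on the surface.
3. Putting this together gives p.

x*y + 2*z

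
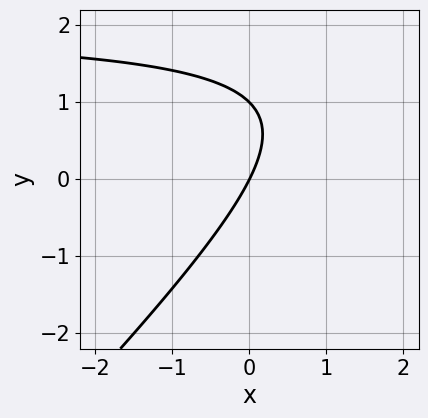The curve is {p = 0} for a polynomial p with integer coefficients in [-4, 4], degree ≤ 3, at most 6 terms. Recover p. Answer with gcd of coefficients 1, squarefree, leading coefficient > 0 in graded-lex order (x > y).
x*y - y^2 - 2*x + y

First, the degree is 2 — the shape is more complex than any degree-1 curve.
Next, checking where it meets the axes: it crosses the x-axis at the gridline x = 0; the y-axis gridline crossings are at y ∈ {0, 1}.
Finally, together with the visible shape, these determine p as stated.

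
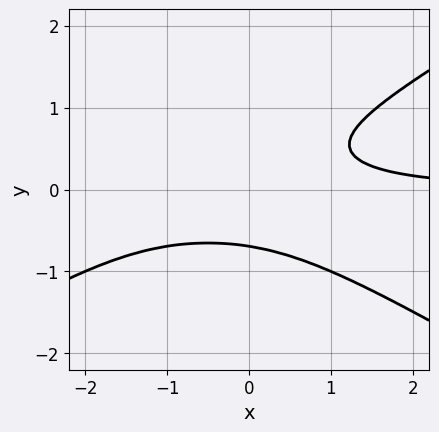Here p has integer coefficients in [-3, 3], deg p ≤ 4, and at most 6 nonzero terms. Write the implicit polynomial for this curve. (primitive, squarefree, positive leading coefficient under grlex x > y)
x^2*y - 3*y^3 + x*y - 1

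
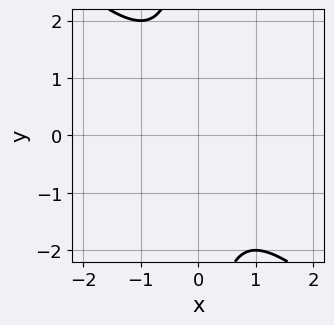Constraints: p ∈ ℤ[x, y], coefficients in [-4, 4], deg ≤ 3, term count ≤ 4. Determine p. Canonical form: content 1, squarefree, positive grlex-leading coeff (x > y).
(a) Degree: no degree-1 curve has this shape, so deg p = 2.
(b) From the axis intercepts and sections: the curve avoids every integer x-axis point in the box; the curve avoids every integer y-axis point in the box.
(c) Fitting integer coefficients to these (and the overall shape) gives p.

x^2 + x*y + 1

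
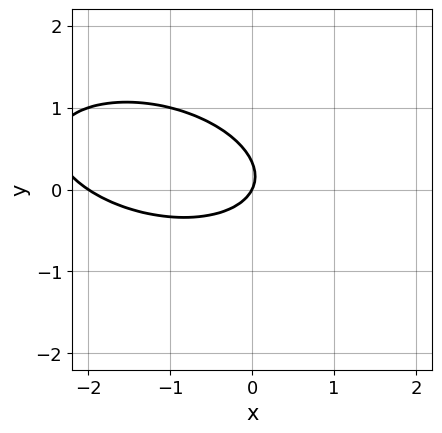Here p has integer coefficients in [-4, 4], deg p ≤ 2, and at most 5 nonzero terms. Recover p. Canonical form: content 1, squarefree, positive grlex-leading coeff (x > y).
1. deg p = 2. No degree-1 curve has this shape.
2. Reading off the gridlines: among the integer gridlines, it crosses the x-axis at x ∈ {-2, 0}; one y-axis crossing is at y = 0.
3. Fitting integer coefficients to these (and the overall shape) gives p.

x^2 + x*y + 3*y^2 + 2*x - y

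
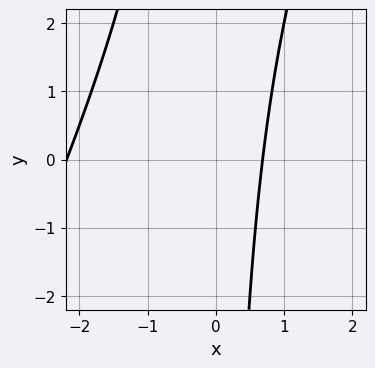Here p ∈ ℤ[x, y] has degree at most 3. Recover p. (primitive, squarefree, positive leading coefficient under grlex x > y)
2*x^2 - x*y + 3*x - 3

First, degree: no degree-1 curve has this shape, so deg p = 2.
Then, from the axis intercepts and sections: it misses every integer gridline on the y-axis.
Finally, matching integer coefficients to the picture gives p.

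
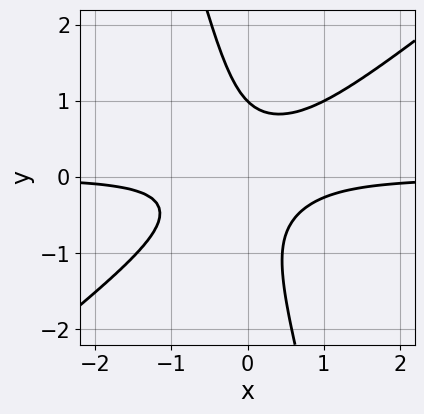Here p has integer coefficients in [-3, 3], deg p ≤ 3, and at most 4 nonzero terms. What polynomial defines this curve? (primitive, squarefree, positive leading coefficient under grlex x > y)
(a) Degree: a generic line meets the curve in up to 3 points, so deg p = 3.
(b) Observable constraints: it crosses the y-axis at the gridline y = 1; it misses every integer gridline on the x-axis.
(c) Matching integer coefficients to the picture gives p.

3*x^2*y - 3*x*y^2 - y^3 + 1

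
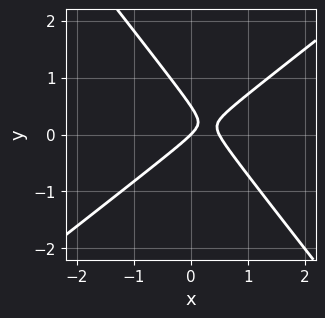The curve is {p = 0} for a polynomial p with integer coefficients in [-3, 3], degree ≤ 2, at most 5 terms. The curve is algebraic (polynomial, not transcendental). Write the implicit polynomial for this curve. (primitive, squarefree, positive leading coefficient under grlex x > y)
2*x^2 - x*y - 2*y^2 - x + y

1. The degree is 2 — a generic line meets the curve in up to 2 points.
2. Against the integer gridlines: it meets the y-axis at y = 0 (among the integer gridlines); it meets the x-axis at x = 0 (among the integer gridlines).
3. The integer polynomial consistent with all of this is the stated p.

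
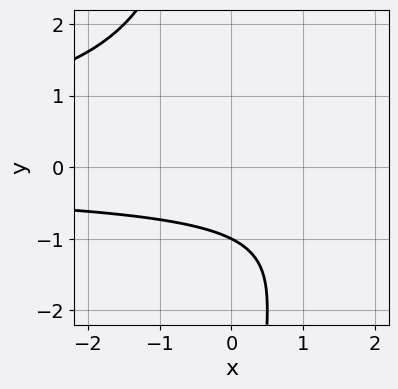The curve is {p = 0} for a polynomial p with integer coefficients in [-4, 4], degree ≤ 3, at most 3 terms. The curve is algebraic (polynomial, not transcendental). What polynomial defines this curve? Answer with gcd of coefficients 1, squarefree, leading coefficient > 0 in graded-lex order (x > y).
First, deg p = 3. A generic line meets the curve in up to 3 points.
Then, against the integer gridlines: the curve avoids every integer x-axis point in the box; it meets the y-axis at y = -1 (among the integer gridlines).
Finally, these observations pin down the coefficients.

x*y^2 + 2*y + 2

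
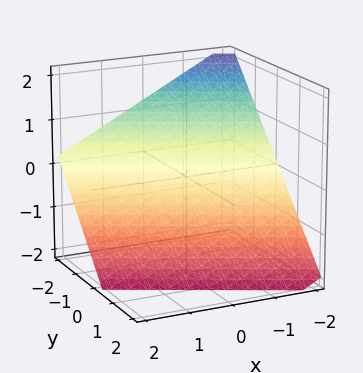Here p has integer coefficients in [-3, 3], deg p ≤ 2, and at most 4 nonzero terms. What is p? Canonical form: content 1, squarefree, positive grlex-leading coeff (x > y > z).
deg p = 1. The surface is flat (a plane).
From the visible intercepts: one y-axis crossing is at y = -1; it meets the z-axis at z = -1 (among the integer gridlines).
Together with the visible shape, these determine p as stated. Check: (-2, 0, 0) on the x-axis lies on the surface, and p(-2, 0, 0) = 0. ✓

x + 2*y + 2*z + 2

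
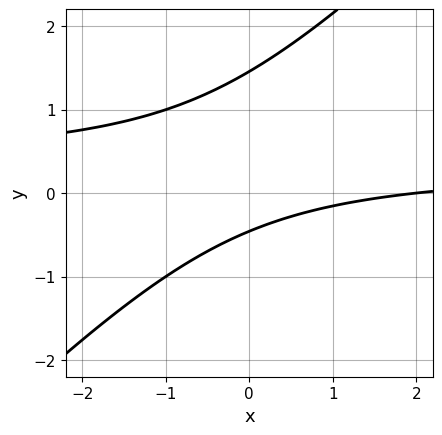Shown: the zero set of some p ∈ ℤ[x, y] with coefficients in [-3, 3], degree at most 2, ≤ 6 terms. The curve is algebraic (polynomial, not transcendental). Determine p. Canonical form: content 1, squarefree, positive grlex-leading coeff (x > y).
Degree: a generic line meets the curve in up to 2 points, so deg p = 2.
From the axis intercepts and sections: one x-axis crossing is at x = 2.
Together with the visible shape, these determine p as stated.

3*x*y - 3*y^2 - x + 3*y + 2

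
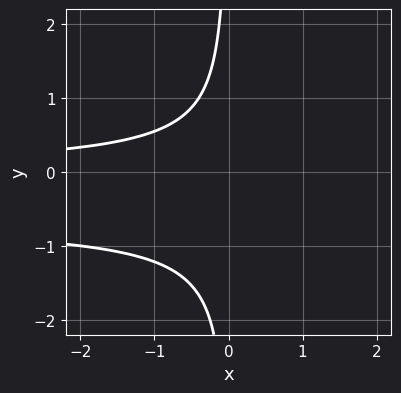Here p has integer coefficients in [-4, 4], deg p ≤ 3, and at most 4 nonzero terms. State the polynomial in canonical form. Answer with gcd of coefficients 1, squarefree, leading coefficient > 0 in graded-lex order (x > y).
deg p = 3.
Against the integer gridlines: it misses every integer gridline on the x-axis; it misses every integer gridline on the y-axis.
Assembling these constraints gives the stated polynomial.

3*x*y^2 + 2*x*y + 2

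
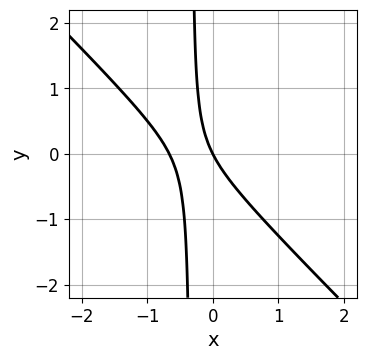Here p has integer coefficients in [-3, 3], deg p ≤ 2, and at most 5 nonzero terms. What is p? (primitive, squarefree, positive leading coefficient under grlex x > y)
The degree is 2 — the shape is more complex than any degree-1 curve.
Against the integer gridlines: it meets the y-axis at y = 0 (among the integer gridlines); it crosses the x-axis at the gridline x = 0.
Solving for integer coefficients yields p as stated.

3*x^2 + 3*x*y + 2*x + y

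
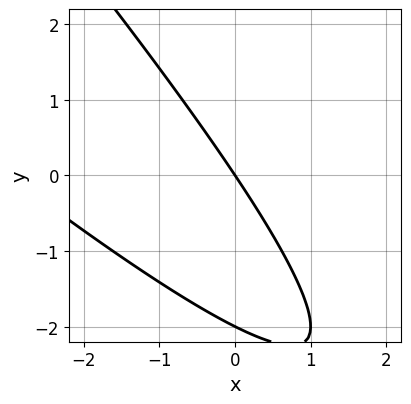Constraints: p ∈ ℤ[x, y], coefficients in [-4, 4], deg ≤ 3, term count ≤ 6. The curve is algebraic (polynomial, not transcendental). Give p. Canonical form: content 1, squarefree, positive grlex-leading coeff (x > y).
1. The degree is 2 — a generic line meets the curve in up to 2 points.
2. From the visible intercepts: it crosses the x-axis at the gridline x = 0; the y-axis gridline crossings are at y ∈ {-2, 0}.
3. Solving for integer coefficients yields p as stated.

x^2 + 2*x*y + y^2 + 3*x + 2*y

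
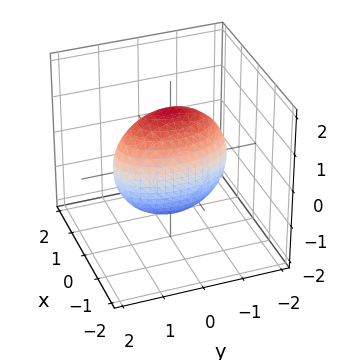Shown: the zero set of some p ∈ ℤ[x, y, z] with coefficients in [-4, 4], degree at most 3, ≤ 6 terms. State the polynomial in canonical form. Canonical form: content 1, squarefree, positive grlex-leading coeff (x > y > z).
(a) Degree: bounded and convex; a quadric, so deg p = 2.
(b) Symmetries: the z ↦ −z reflection is a symmetry, so z appears only in even powers; the x ↦ −x reflection is a symmetry, so x appears only in even powers; it's symmetric under y → −y, forcing even powers of y.
(c) These observations pin down the coefficients.

3*x^2 + y^2 + z^2 - 2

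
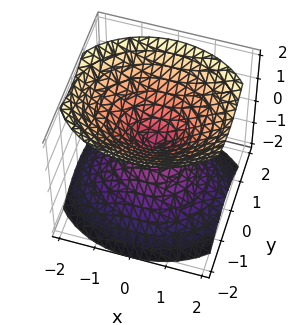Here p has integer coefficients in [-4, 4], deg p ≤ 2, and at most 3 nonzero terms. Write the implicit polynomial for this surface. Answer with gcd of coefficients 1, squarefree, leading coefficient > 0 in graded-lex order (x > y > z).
First, there are 2 components. Treating them together as one polynomial.
Next, deg p = 2. A double cone through the origin; a quadric.
Then, symmetries: mirror symmetry x ↦ −x ⇒ only even powers of x; mirror symmetry z ↦ −z ⇒ only even powers of z; mirror symmetry y ↦ −y ⇒ only even powers of y.
Next, checking where it meets the axes: it crosses the x-axis at the gridline x = 0; one z-axis crossing is at z = 0.
Finally, matching integer coefficients to the picture gives p.

2*x^2 + 3*y^2 - 3*z^2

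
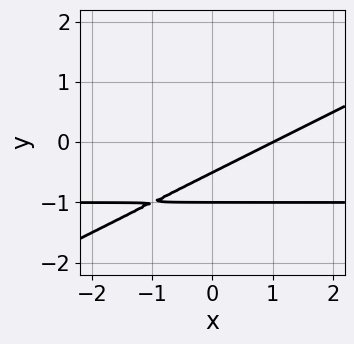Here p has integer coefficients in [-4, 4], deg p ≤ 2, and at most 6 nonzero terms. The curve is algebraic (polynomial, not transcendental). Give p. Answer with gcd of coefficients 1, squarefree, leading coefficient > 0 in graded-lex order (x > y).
1. Degree: no degree-1 curve has this shape, so deg p = 2.
2. Against the integer gridlines: it crosses the x-axis at the gridline x = 1; it crosses the y-axis at the gridline y = -1.
3. These observations pin down the coefficients.

x*y - 2*y^2 + x - 3*y - 1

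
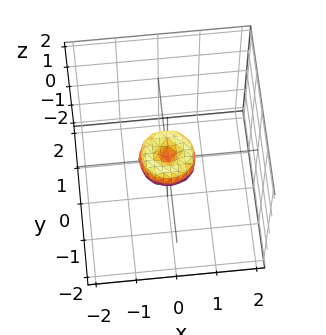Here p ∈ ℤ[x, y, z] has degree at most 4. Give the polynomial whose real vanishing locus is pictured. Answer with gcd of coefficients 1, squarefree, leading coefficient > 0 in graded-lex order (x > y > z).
1. Degree: the shape is more complex than any degree-3 surface, so deg p = 4.
2. By symmetry, the surface is invariant under rotation about z: p = q(x² + y², z).
3. From the axis intercepts and sections: a circular section at z = 0 has radius between 0 and 1; it meets the z-axis at z = 0 (among the integer gridlines); one y-axis crossing is at y = 0; it meets the x-axis at x = 0 (among the integer gridlines).
4. These observations pin down the coefficients.

2*x^4 + 4*x^2*y^2 + 2*y^4 - x^2 - y^2 + z^2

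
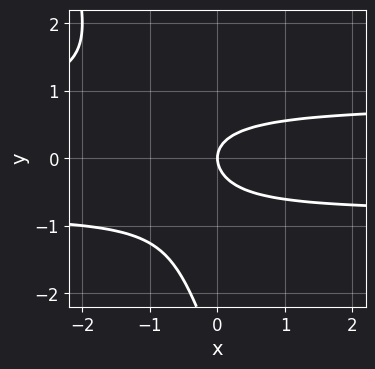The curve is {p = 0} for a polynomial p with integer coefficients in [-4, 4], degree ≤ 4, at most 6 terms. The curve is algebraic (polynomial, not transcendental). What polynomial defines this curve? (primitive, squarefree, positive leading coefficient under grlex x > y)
3*x*y^2 + y^3 + 3*y^2 - 2*x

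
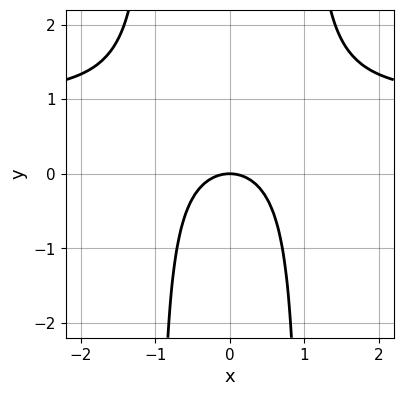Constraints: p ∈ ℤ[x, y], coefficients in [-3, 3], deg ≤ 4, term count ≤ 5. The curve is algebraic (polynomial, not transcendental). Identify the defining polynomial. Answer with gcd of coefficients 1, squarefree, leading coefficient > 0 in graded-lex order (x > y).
x^2*y - x^2 - y

The degree is 3 — a generic line meets the curve in up to 3 points.
Symmetries: mirror symmetry x ↦ −x ⇒ only even powers of x.
From the visible intercepts: it crosses the x-axis at the gridline x = 0; one y-axis crossing is at y = 0.
These observations pin down the coefficients.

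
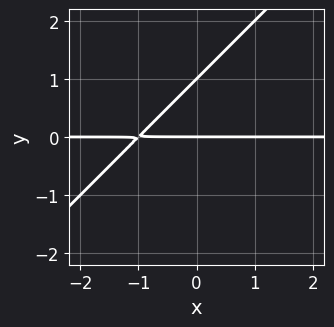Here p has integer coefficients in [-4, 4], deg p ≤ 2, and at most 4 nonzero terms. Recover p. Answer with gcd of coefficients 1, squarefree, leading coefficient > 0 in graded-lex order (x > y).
(a) deg p = 2.
(b) From the axis intercepts and sections: among the integer gridlines, it crosses the y-axis at y ∈ {0, 1}; every point of the x-axis in the box is on the curve.
(c) Matching integer coefficients to the picture gives p.

x*y - y^2 + y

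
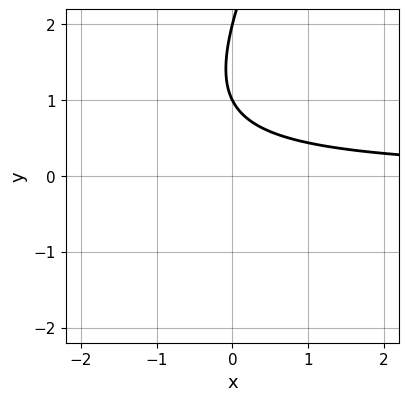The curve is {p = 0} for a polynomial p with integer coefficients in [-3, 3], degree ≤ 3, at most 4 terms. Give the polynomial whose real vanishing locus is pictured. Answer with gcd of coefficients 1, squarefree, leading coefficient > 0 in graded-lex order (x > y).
(a) The degree is 2 — a generic line meets the curve in up to 2 points.
(b) Against the integer gridlines: it misses every integer gridline on the x-axis; among the integer gridlines, it crosses the y-axis at y ∈ {1, 2}.
(c) Together with the visible shape, these determine p as stated.

2*x*y - y^2 + 3*y - 2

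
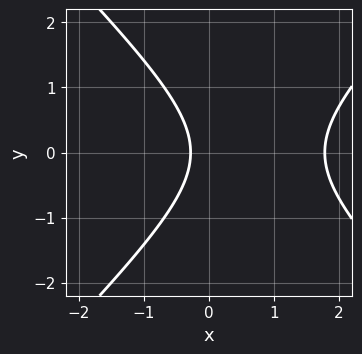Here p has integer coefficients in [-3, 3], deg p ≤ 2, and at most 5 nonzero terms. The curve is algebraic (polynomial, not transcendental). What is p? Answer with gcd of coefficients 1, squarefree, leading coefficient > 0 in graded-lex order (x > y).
2*x^2 - 2*y^2 - 3*x - 1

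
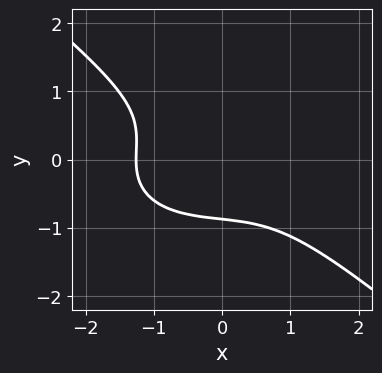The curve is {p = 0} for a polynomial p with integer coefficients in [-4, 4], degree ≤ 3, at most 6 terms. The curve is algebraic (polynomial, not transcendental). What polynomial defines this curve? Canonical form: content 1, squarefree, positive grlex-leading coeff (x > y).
(a) Degree: a generic line meets the curve in up to 3 points, so deg p = 3.
(b) Putting this together gives p.

x^3 + x*y^2 + 3*y^3 + 2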